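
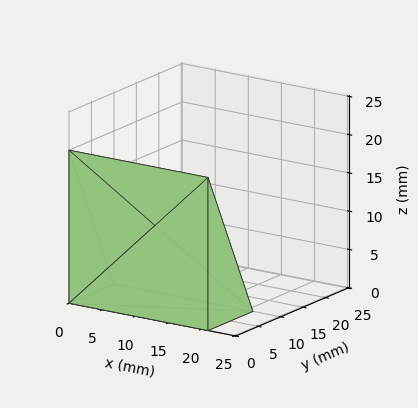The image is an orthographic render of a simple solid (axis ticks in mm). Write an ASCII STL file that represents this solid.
Reading the render: the shape is a wedge (ramp): 21 × 10 mm base, rising to 20 mm along the y=0 edge and sloping linearly to z=0 at y=10 (dimensions read to the nearest mm from the axis ticks). For the STL, each face is triangulated and given an outward normal.

solid part
  facet normal 0.0000 0.0000 -1.0000
    outer loop
      vertex 21.000 10.000 0.000
      vertex 21.000 0.000 0.000
      vertex 0.000 0.000 0.000
    endloop
  endfacet
  facet normal 0.0000 0.0000 -1.0000
    outer loop
      vertex 0.000 10.000 0.000
      vertex 21.000 10.000 0.000
      vertex 0.000 0.000 0.000
    endloop
  endfacet
  facet normal 0.0000 -1.0000 0.0000
    outer loop
      vertex 0.000 0.000 0.000
      vertex 21.000 0.000 0.000
      vertex 21.000 0.000 20.000
    endloop
  endfacet
  facet normal 0.0000 -1.0000 0.0000
    outer loop
      vertex 0.000 0.000 0.000
      vertex 21.000 0.000 20.000
      vertex 0.000 0.000 20.000
    endloop
  endfacet
  facet normal 0.0000 0.8944 0.4472
    outer loop
      vertex 0.000 0.000 20.000
      vertex 21.000 0.000 20.000
      vertex 21.000 10.000 0.000
    endloop
  endfacet
  facet normal 0.0000 0.8944 0.4472
    outer loop
      vertex 0.000 0.000 20.000
      vertex 21.000 10.000 0.000
      vertex 0.000 10.000 0.000
    endloop
  endfacet
  facet normal -1.0000 0.0000 0.0000
    outer loop
      vertex 0.000 0.000 20.000
      vertex 0.000 10.000 0.000
      vertex 0.000 0.000 0.000
    endloop
  endfacet
  facet normal 1.0000 0.0000 0.0000
    outer loop
      vertex 21.000 0.000 0.000
      vertex 21.000 10.000 0.000
      vertex 21.000 0.000 20.000
    endloop
  endfacet
endsolid part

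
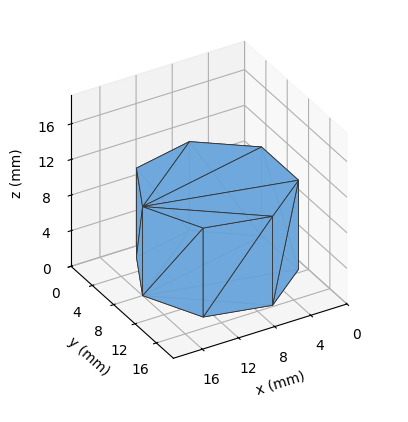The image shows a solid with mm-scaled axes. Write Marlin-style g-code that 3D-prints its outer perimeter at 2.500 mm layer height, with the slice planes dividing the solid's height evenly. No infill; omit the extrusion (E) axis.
Reading the render: the shape is a regular 7-sided prism (a cylinder approximated with 7 flat sides), circumscribed radius ≈ 8 mm, height ≈ 10 mm (dimensions read to the nearest mm from the axis ticks). For the g-code, the solid's height is divided into equal slices at the stated Δz and each level perimeter traced with G1 moves after a G0 lift.

; perimeter-only toolpath
G21 ; units = mm
G90 ; absolute positioning
G28 ; home
; layer 1
G0 Z2.500
G0 X16.000 Y8.000
G1 X12.988 Y14.255
G1 X6.220 Y15.799
G1 X0.792 Y11.471
G1 X0.792 Y4.529
G1 X6.220 Y0.201
G1 X12.988 Y1.745
G1 X16.000 Y8.000
; layer 2
G0 Z5.000
G0 X16.000 Y8.000
G1 X12.988 Y14.255
G1 X6.220 Y15.799
G1 X0.792 Y11.471
G1 X0.792 Y4.529
G1 X6.220 Y0.201
G1 X12.988 Y1.745
G1 X16.000 Y8.000
; layer 3
G0 Z7.500
G0 X16.000 Y8.000
G1 X12.988 Y14.255
G1 X6.220 Y15.799
G1 X0.792 Y11.471
G1 X0.792 Y4.529
G1 X6.220 Y0.201
G1 X12.988 Y1.745
G1 X16.000 Y8.000
; layer 4
G0 Z10.000
G0 X16.000 Y8.000
G1 X12.988 Y14.255
G1 X6.220 Y15.799
G1 X0.792 Y11.471
G1 X0.792 Y4.529
G1 X6.220 Y0.201
G1 X12.988 Y1.745
G1 X16.000 Y8.000
M2 ; end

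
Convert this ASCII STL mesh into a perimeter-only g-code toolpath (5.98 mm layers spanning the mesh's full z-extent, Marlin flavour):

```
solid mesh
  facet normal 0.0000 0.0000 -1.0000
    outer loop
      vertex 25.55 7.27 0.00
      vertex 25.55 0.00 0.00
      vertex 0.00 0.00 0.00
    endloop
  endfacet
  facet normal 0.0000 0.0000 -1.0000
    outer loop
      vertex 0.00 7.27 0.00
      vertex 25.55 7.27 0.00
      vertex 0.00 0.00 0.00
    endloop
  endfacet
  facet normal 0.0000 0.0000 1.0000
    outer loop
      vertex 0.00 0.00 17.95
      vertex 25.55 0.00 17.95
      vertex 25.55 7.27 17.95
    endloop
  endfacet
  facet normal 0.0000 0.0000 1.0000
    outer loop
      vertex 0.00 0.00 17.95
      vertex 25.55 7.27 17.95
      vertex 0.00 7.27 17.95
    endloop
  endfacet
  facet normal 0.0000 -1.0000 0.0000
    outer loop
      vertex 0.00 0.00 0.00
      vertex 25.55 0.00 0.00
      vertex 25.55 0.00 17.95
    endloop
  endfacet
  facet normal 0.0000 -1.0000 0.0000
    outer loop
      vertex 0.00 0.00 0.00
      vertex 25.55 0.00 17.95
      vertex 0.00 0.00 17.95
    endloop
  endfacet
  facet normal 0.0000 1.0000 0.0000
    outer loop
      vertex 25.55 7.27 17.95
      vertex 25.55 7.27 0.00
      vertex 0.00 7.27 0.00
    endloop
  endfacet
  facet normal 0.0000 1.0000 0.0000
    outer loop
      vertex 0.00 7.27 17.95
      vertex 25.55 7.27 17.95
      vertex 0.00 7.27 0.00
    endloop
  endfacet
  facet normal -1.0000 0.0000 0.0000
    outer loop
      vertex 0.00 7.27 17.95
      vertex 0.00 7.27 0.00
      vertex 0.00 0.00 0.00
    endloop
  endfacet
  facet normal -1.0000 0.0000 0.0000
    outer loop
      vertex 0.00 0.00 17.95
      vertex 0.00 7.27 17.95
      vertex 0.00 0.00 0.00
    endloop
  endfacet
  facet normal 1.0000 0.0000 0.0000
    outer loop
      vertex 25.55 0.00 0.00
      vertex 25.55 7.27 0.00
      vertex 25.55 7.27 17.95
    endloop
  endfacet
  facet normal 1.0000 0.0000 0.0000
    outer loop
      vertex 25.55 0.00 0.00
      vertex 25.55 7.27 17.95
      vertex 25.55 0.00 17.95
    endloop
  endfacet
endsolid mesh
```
; perimeter-only toolpath
G21 ; units = mm
G90 ; absolute positioning
G28 ; home
; layer 1
G0 Z5.98
G0 X0.00 Y0.00
G1 X25.55 Y0.00
G1 X25.55 Y7.27
G1 X0.00 Y7.27
G1 X0.00 Y0.00
; layer 2
G0 Z11.97
G0 X0.00 Y0.00
G1 X25.55 Y0.00
G1 X25.55 Y7.27
G1 X0.00 Y7.27
G1 X0.00 Y0.00
; layer 3
G0 Z17.95
G0 X0.00 Y0.00
G1 X25.55 Y0.00
G1 X25.55 Y7.27
G1 X0.00 Y7.27
G1 X0.00 Y0.00
M2 ; end

The solid is a rectangular box, roughly 25.6 × 7.27 mm footprint and 17.9 mm tall. Slicing at Δz = 5.98 mm — 3 equal slices spanning the solid's height, so layer i sits at z = i·h/3 — gives 3 non-empty perimeters. Each is a 4-segment closed polygon; G0 lifts to the layer z and rapids to the start vertex, then G1 traces the edges.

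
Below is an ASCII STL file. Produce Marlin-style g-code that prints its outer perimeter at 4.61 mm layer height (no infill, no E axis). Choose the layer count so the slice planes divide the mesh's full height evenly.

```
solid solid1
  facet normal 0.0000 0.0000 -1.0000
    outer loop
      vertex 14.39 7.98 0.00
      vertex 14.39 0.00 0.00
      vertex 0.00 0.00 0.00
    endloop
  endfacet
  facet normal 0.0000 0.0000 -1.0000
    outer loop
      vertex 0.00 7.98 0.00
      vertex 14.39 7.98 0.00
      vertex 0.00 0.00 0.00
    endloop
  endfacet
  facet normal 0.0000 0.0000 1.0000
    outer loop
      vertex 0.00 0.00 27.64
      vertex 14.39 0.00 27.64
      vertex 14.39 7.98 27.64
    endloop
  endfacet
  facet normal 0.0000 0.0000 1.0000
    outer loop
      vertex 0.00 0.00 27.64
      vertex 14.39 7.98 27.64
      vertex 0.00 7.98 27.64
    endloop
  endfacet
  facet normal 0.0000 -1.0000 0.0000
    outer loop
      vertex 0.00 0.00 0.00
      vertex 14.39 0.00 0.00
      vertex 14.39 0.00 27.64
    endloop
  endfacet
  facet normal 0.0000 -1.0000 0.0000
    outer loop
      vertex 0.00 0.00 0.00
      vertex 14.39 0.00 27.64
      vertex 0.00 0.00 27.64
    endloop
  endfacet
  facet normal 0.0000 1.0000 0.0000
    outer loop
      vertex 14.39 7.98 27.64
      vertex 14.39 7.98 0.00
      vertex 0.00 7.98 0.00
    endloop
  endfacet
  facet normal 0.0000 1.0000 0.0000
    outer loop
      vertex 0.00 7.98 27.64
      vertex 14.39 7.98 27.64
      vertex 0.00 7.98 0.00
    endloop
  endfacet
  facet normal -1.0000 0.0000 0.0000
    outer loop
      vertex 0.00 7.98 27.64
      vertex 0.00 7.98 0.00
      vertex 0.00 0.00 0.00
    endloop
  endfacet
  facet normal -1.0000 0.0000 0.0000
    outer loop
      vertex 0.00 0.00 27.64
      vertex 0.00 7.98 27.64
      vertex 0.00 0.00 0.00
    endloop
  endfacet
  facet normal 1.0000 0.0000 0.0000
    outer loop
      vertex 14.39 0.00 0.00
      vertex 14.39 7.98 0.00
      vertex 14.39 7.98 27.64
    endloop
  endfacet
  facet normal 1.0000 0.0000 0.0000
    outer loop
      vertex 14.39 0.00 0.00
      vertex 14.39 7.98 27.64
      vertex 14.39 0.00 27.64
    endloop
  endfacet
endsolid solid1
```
; perimeter-only toolpath
G21 ; units = mm
G90 ; absolute positioning
G28 ; home
; layer 1
G0 Z4.61
G0 X0.00 Y0.00
G1 X14.39 Y0.00
G1 X14.39 Y7.98
G1 X0.00 Y7.98
G1 X0.00 Y0.00
; layer 2
G0 Z9.21
G0 X0.00 Y0.00
G1 X14.39 Y0.00
G1 X14.39 Y7.98
G1 X0.00 Y7.98
G1 X0.00 Y0.00
; layer 3
G0 Z13.82
G0 X0.00 Y0.00
G1 X14.39 Y0.00
G1 X14.39 Y7.98
G1 X0.00 Y7.98
G1 X0.00 Y0.00
; layer 4
G0 Z18.43
G0 X0.00 Y0.00
G1 X14.39 Y0.00
G1 X14.39 Y7.98
G1 X0.00 Y7.98
G1 X0.00 Y0.00
; layer 5
G0 Z23.03
G0 X0.00 Y0.00
G1 X14.39 Y0.00
G1 X14.39 Y7.98
G1 X0.00 Y7.98
G1 X0.00 Y0.00
; layer 6
G0 Z27.64
G0 X0.00 Y0.00
G1 X14.39 Y0.00
G1 X14.39 Y7.98
G1 X0.00 Y7.98
G1 X0.00 Y0.00
M2 ; end

The solid is a rectangular box, roughly 14.4 × 7.98 mm footprint and 27.6 mm tall. Slicing at Δz = 4.61 mm — 6 equal slices spanning the solid's height, so layer i sits at z = i·h/6 — gives 6 non-empty perimeters. Each is a 4-segment closed polygon; G0 lifts to the layer z and rapids to the start vertex, then G1 traces the edges.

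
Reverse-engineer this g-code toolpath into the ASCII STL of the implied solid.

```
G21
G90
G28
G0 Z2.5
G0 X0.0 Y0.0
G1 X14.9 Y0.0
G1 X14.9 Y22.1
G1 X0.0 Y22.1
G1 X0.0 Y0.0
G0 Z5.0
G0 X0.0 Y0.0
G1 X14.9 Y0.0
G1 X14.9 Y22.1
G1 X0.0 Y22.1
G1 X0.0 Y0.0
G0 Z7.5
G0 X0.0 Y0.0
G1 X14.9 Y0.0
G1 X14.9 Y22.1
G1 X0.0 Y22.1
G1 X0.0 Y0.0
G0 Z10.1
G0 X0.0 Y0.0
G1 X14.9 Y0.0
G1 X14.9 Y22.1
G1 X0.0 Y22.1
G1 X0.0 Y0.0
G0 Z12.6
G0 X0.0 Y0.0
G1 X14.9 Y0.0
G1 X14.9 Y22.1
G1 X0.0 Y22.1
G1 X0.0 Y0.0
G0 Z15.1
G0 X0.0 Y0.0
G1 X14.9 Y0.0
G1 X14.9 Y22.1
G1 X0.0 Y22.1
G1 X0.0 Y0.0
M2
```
solid part
  facet normal 0.0000 0.0000 -1.0000
    outer loop
      vertex 14.9 22.1 0.0
      vertex 14.9 0.0 0.0
      vertex 0.0 0.0 0.0
    endloop
  endfacet
  facet normal 0.0000 0.0000 -1.0000
    outer loop
      vertex 0.0 22.1 0.0
      vertex 14.9 22.1 0.0
      vertex 0.0 0.0 0.0
    endloop
  endfacet
  facet normal 0.0000 0.0000 1.0000
    outer loop
      vertex 0.0 0.0 15.1
      vertex 14.9 0.0 15.1
      vertex 14.9 22.1 15.1
    endloop
  endfacet
  facet normal 0.0000 0.0000 1.0000
    outer loop
      vertex 0.0 0.0 15.1
      vertex 14.9 22.1 15.1
      vertex 0.0 22.1 15.1
    endloop
  endfacet
  facet normal 0.0000 -1.0000 0.0000
    outer loop
      vertex 0.0 0.0 0.0
      vertex 14.9 0.0 0.0
      vertex 14.9 0.0 15.1
    endloop
  endfacet
  facet normal 0.0000 -1.0000 0.0000
    outer loop
      vertex 0.0 0.0 0.0
      vertex 14.9 0.0 15.1
      vertex 0.0 0.0 15.1
    endloop
  endfacet
  facet normal 0.0000 1.0000 0.0000
    outer loop
      vertex 14.9 22.1 15.1
      vertex 14.9 22.1 0.0
      vertex 0.0 22.1 0.0
    endloop
  endfacet
  facet normal 0.0000 1.0000 0.0000
    outer loop
      vertex 0.0 22.1 15.1
      vertex 14.9 22.1 15.1
      vertex 0.0 22.1 0.0
    endloop
  endfacet
  facet normal -1.0000 0.0000 0.0000
    outer loop
      vertex 0.0 22.1 15.1
      vertex 0.0 22.1 0.0
      vertex 0.0 0.0 0.0
    endloop
  endfacet
  facet normal -1.0000 0.0000 0.0000
    outer loop
      vertex 0.0 0.0 15.1
      vertex 0.0 22.1 15.1
      vertex 0.0 0.0 0.0
    endloop
  endfacet
  facet normal 1.0000 0.0000 0.0000
    outer loop
      vertex 14.9 0.0 0.0
      vertex 14.9 22.1 0.0
      vertex 14.9 22.1 15.1
    endloop
  endfacet
  facet normal 1.0000 0.0000 0.0000
    outer loop
      vertex 14.9 0.0 0.0
      vertex 14.9 22.1 15.1
      vertex 14.9 0.0 15.1
    endloop
  endfacet
endsolid part

The G0 Z moves step by Δz≈2.5 mm. Every layer's G1 loop is the same polygon, so the solid is a straight extrusion of it from z=0 to z≈15.1. Closing with flat bottom and top caps and triangulating gives 12 facets — a rectangular box, roughly 14.9 × 22.1 mm footprint and 15.1 mm tall.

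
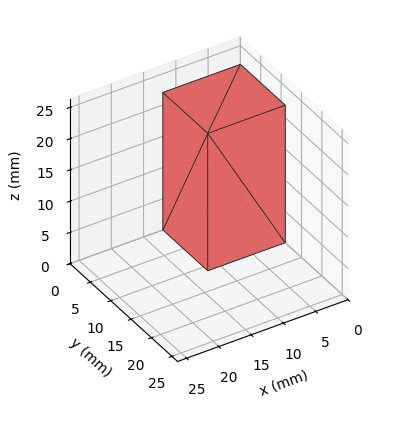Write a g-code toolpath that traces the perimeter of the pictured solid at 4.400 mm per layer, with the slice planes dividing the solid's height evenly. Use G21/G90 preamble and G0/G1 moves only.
Reading the render: the shape is a rectangular box, roughly 12 × 11 mm footprint and 22 mm tall (dimensions read to the nearest mm from the axis ticks). For the g-code, the solid's height is divided into equal slices at the stated Δz and each level perimeter traced with G1 moves after a G0 lift.

; perimeter-only toolpath
G21 ; units = mm
G90 ; absolute positioning
G28 ; home
; layer 1
G0 Z4.400
G0 X0.000 Y0.000
G1 X12.000 Y0.000
G1 X12.000 Y11.000
G1 X0.000 Y11.000
G1 X0.000 Y0.000
; layer 2
G0 Z8.800
G0 X0.000 Y0.000
G1 X12.000 Y0.000
G1 X12.000 Y11.000
G1 X0.000 Y11.000
G1 X0.000 Y0.000
; layer 3
G0 Z13.200
G0 X0.000 Y0.000
G1 X12.000 Y0.000
G1 X12.000 Y11.000
G1 X0.000 Y11.000
G1 X0.000 Y0.000
; layer 4
G0 Z17.600
G0 X0.000 Y0.000
G1 X12.000 Y0.000
G1 X12.000 Y11.000
G1 X0.000 Y11.000
G1 X0.000 Y0.000
; layer 5
G0 Z22.000
G0 X0.000 Y0.000
G1 X12.000 Y0.000
G1 X12.000 Y11.000
G1 X0.000 Y11.000
G1 X0.000 Y0.000
M2 ; end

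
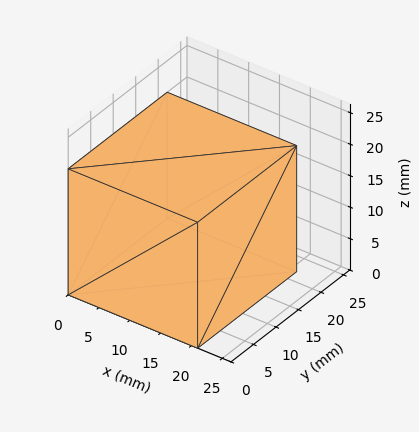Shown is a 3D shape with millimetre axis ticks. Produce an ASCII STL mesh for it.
Reading the render: the shape is a rectangular box, roughly 21 × 22 mm footprint and 20 mm tall (dimensions read to the nearest mm from the axis ticks). For the STL, each face is triangulated and given an outward normal.

solid part
  facet normal 0.0000 0.0000 -1.0000
    outer loop
      vertex 21.000 22.000 0.000
      vertex 21.000 0.000 0.000
      vertex 0.000 0.000 0.000
    endloop
  endfacet
  facet normal 0.0000 0.0000 -1.0000
    outer loop
      vertex 0.000 22.000 0.000
      vertex 21.000 22.000 0.000
      vertex 0.000 0.000 0.000
    endloop
  endfacet
  facet normal 0.0000 0.0000 1.0000
    outer loop
      vertex 0.000 0.000 20.000
      vertex 21.000 0.000 20.000
      vertex 21.000 22.000 20.000
    endloop
  endfacet
  facet normal 0.0000 0.0000 1.0000
    outer loop
      vertex 0.000 0.000 20.000
      vertex 21.000 22.000 20.000
      vertex 0.000 22.000 20.000
    endloop
  endfacet
  facet normal 0.0000 -1.0000 0.0000
    outer loop
      vertex 0.000 0.000 0.000
      vertex 21.000 0.000 0.000
      vertex 21.000 0.000 20.000
    endloop
  endfacet
  facet normal 0.0000 -1.0000 0.0000
    outer loop
      vertex 0.000 0.000 0.000
      vertex 21.000 0.000 20.000
      vertex 0.000 0.000 20.000
    endloop
  endfacet
  facet normal 0.0000 1.0000 0.0000
    outer loop
      vertex 21.000 22.000 20.000
      vertex 21.000 22.000 0.000
      vertex 0.000 22.000 0.000
    endloop
  endfacet
  facet normal 0.0000 1.0000 0.0000
    outer loop
      vertex 0.000 22.000 20.000
      vertex 21.000 22.000 20.000
      vertex 0.000 22.000 0.000
    endloop
  endfacet
  facet normal -1.0000 0.0000 0.0000
    outer loop
      vertex 0.000 22.000 20.000
      vertex 0.000 22.000 0.000
      vertex 0.000 0.000 0.000
    endloop
  endfacet
  facet normal -1.0000 0.0000 0.0000
    outer loop
      vertex 0.000 0.000 20.000
      vertex 0.000 22.000 20.000
      vertex 0.000 0.000 0.000
    endloop
  endfacet
  facet normal 1.0000 0.0000 0.0000
    outer loop
      vertex 21.000 0.000 0.000
      vertex 21.000 22.000 0.000
      vertex 21.000 22.000 20.000
    endloop
  endfacet
  facet normal 1.0000 0.0000 0.0000
    outer loop
      vertex 21.000 0.000 0.000
      vertex 21.000 22.000 20.000
      vertex 21.000 0.000 20.000
    endloop
  endfacet
endsolid part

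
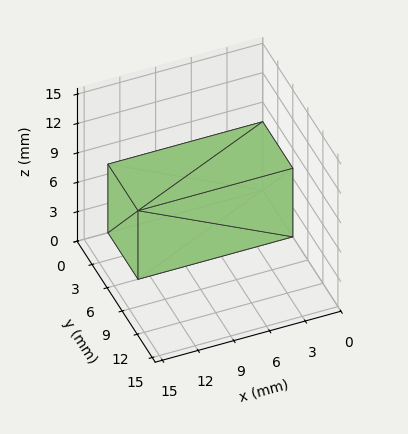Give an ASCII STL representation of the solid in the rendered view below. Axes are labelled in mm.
Reading the render: the shape is a rectangular box, roughly 13 × 6 mm footprint and 7 mm tall (dimensions read to the nearest mm from the axis ticks). For the STL, each face is triangulated and given an outward normal.

solid part
  facet normal 0.0000 0.0000 -1.0000
    outer loop
      vertex 13.0 6.0 0.0
      vertex 13.0 0.0 0.0
      vertex 0.0 0.0 0.0
    endloop
  endfacet
  facet normal 0.0000 0.0000 -1.0000
    outer loop
      vertex 0.0 6.0 0.0
      vertex 13.0 6.0 0.0
      vertex 0.0 0.0 0.0
    endloop
  endfacet
  facet normal 0.0000 0.0000 1.0000
    outer loop
      vertex 0.0 0.0 7.0
      vertex 13.0 0.0 7.0
      vertex 13.0 6.0 7.0
    endloop
  endfacet
  facet normal 0.0000 0.0000 1.0000
    outer loop
      vertex 0.0 0.0 7.0
      vertex 13.0 6.0 7.0
      vertex 0.0 6.0 7.0
    endloop
  endfacet
  facet normal 0.0000 -1.0000 0.0000
    outer loop
      vertex 0.0 0.0 0.0
      vertex 13.0 0.0 0.0
      vertex 13.0 0.0 7.0
    endloop
  endfacet
  facet normal 0.0000 -1.0000 0.0000
    outer loop
      vertex 0.0 0.0 0.0
      vertex 13.0 0.0 7.0
      vertex 0.0 0.0 7.0
    endloop
  endfacet
  facet normal 0.0000 1.0000 0.0000
    outer loop
      vertex 13.0 6.0 7.0
      vertex 13.0 6.0 0.0
      vertex 0.0 6.0 0.0
    endloop
  endfacet
  facet normal 0.0000 1.0000 0.0000
    outer loop
      vertex 0.0 6.0 7.0
      vertex 13.0 6.0 7.0
      vertex 0.0 6.0 0.0
    endloop
  endfacet
  facet normal -1.0000 0.0000 0.0000
    outer loop
      vertex 0.0 6.0 7.0
      vertex 0.0 6.0 0.0
      vertex 0.0 0.0 0.0
    endloop
  endfacet
  facet normal -1.0000 0.0000 0.0000
    outer loop
      vertex 0.0 0.0 7.0
      vertex 0.0 6.0 7.0
      vertex 0.0 0.0 0.0
    endloop
  endfacet
  facet normal 1.0000 0.0000 0.0000
    outer loop
      vertex 13.0 0.0 0.0
      vertex 13.0 6.0 0.0
      vertex 13.0 6.0 7.0
    endloop
  endfacet
  facet normal 1.0000 0.0000 0.0000
    outer loop
      vertex 13.0 0.0 0.0
      vertex 13.0 6.0 7.0
      vertex 13.0 0.0 7.0
    endloop
  endfacet
endsolid part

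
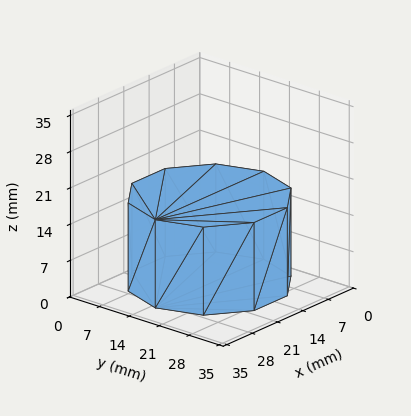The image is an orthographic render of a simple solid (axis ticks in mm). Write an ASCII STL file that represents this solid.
Reading the render: the shape is a regular 10-sided prism (a cylinder approximated with 10 flat sides), circumscribed radius ≈ 15 mm, height ≈ 17 mm (dimensions read to the nearest mm from the axis ticks). For the STL, each face is triangulated and given an outward normal.

solid part
  facet normal 0.0000 0.0000 -1.0000
    outer loop
      vertex 19.6 29.3 0.0
      vertex 27.1 23.8 0.0
      vertex 30.0 15.0 0.0
    endloop
  endfacet
  facet normal 0.0000 0.0000 -1.0000
    outer loop
      vertex 10.4 29.3 0.0
      vertex 19.6 29.3 0.0
      vertex 30.0 15.0 0.0
    endloop
  endfacet
  facet normal 0.0000 0.0000 -1.0000
    outer loop
      vertex 2.9 23.8 0.0
      vertex 10.4 29.3 0.0
      vertex 30.0 15.0 0.0
    endloop
  endfacet
  facet normal 0.0000 0.0000 -1.0000
    outer loop
      vertex 0.0 15.0 0.0
      vertex 2.9 23.8 0.0
      vertex 30.0 15.0 0.0
    endloop
  endfacet
  facet normal 0.0000 0.0000 -1.0000
    outer loop
      vertex 2.9 6.2 0.0
      vertex 0.0 15.0 0.0
      vertex 30.0 15.0 0.0
    endloop
  endfacet
  facet normal 0.0000 0.0000 -1.0000
    outer loop
      vertex 10.4 0.7 0.0
      vertex 2.9 6.2 0.0
      vertex 30.0 15.0 0.0
    endloop
  endfacet
  facet normal 0.0000 0.0000 -1.0000
    outer loop
      vertex 19.6 0.7 0.0
      vertex 10.4 0.7 0.0
      vertex 30.0 15.0 0.0
    endloop
  endfacet
  facet normal 0.0000 0.0000 -1.0000
    outer loop
      vertex 27.1 6.2 0.0
      vertex 19.6 0.7 0.0
      vertex 30.0 15.0 0.0
    endloop
  endfacet
  facet normal 0.0000 0.0000 1.0000
    outer loop
      vertex 30.0 15.0 17.0
      vertex 27.1 23.8 17.0
      vertex 19.6 29.3 17.0
    endloop
  endfacet
  facet normal 0.0000 0.0000 1.0000
    outer loop
      vertex 30.0 15.0 17.0
      vertex 19.6 29.3 17.0
      vertex 10.4 29.3 17.0
    endloop
  endfacet
  facet normal 0.0000 0.0000 1.0000
    outer loop
      vertex 30.0 15.0 17.0
      vertex 10.4 29.3 17.0
      vertex 2.9 23.8 17.0
    endloop
  endfacet
  facet normal 0.0000 0.0000 1.0000
    outer loop
      vertex 30.0 15.0 17.0
      vertex 2.9 23.8 17.0
      vertex 0.0 15.0 17.0
    endloop
  endfacet
  facet normal 0.0000 0.0000 1.0000
    outer loop
      vertex 30.0 15.0 17.0
      vertex 0.0 15.0 17.0
      vertex 2.9 6.2 17.0
    endloop
  endfacet
  facet normal 0.0000 0.0000 1.0000
    outer loop
      vertex 30.0 15.0 17.0
      vertex 2.9 6.2 17.0
      vertex 10.4 0.7 17.0
    endloop
  endfacet
  facet normal 0.0000 0.0000 1.0000
    outer loop
      vertex 30.0 15.0 17.0
      vertex 10.4 0.7 17.0
      vertex 19.6 0.7 17.0
    endloop
  endfacet
  facet normal 0.0000 0.0000 1.0000
    outer loop
      vertex 30.0 15.0 17.0
      vertex 19.6 0.7 17.0
      vertex 27.1 6.2 17.0
    endloop
  endfacet
  facet normal 0.9498 0.3130 0.0000
    outer loop
      vertex 30.0 15.0 0.0
      vertex 27.1 23.8 0.0
      vertex 27.1 23.8 17.0
    endloop
  endfacet
  facet normal 0.9498 0.3130 0.0000
    outer loop
      vertex 30.0 15.0 0.0
      vertex 27.1 23.8 17.0
      vertex 30.0 15.0 17.0
    endloop
  endfacet
  facet normal 0.5914 0.8064 0.0000
    outer loop
      vertex 27.1 23.8 0.0
      vertex 19.6 29.3 0.0
      vertex 19.6 29.3 17.0
    endloop
  endfacet
  facet normal 0.5914 0.8064 0.0000
    outer loop
      vertex 27.1 23.8 0.0
      vertex 19.6 29.3 17.0
      vertex 27.1 23.8 17.0
    endloop
  endfacet
  facet normal 0.0000 1.0000 0.0000
    outer loop
      vertex 19.6 29.3 0.0
      vertex 10.4 29.3 0.0
      vertex 10.4 29.3 17.0
    endloop
  endfacet
  facet normal 0.0000 1.0000 0.0000
    outer loop
      vertex 19.6 29.3 0.0
      vertex 10.4 29.3 17.0
      vertex 19.6 29.3 17.0
    endloop
  endfacet
  facet normal -0.5914 0.8064 0.0000
    outer loop
      vertex 10.4 29.3 0.0
      vertex 2.9 23.8 0.0
      vertex 2.9 23.8 17.0
    endloop
  endfacet
  facet normal -0.5914 0.8064 0.0000
    outer loop
      vertex 10.4 29.3 0.0
      vertex 2.9 23.8 17.0
      vertex 10.4 29.3 17.0
    endloop
  endfacet
  facet normal -0.9498 0.3130 0.0000
    outer loop
      vertex 2.9 23.8 0.0
      vertex 0.0 15.0 0.0
      vertex 0.0 15.0 17.0
    endloop
  endfacet
  facet normal -0.9498 0.3130 0.0000
    outer loop
      vertex 2.9 23.8 0.0
      vertex 0.0 15.0 17.0
      vertex 2.9 23.8 17.0
    endloop
  endfacet
  facet normal -0.9498 -0.3130 0.0000
    outer loop
      vertex 0.0 15.0 0.0
      vertex 2.9 6.2 0.0
      vertex 2.9 6.2 17.0
    endloop
  endfacet
  facet normal -0.9498 -0.3130 0.0000
    outer loop
      vertex 0.0 15.0 0.0
      vertex 2.9 6.2 17.0
      vertex 0.0 15.0 17.0
    endloop
  endfacet
  facet normal -0.5914 -0.8064 0.0000
    outer loop
      vertex 2.9 6.2 0.0
      vertex 10.4 0.7 0.0
      vertex 10.4 0.7 17.0
    endloop
  endfacet
  facet normal -0.5914 -0.8064 0.0000
    outer loop
      vertex 2.9 6.2 0.0
      vertex 10.4 0.7 17.0
      vertex 2.9 6.2 17.0
    endloop
  endfacet
  facet normal 0.0000 -1.0000 0.0000
    outer loop
      vertex 10.4 0.7 0.0
      vertex 19.6 0.7 0.0
      vertex 19.6 0.7 17.0
    endloop
  endfacet
  facet normal 0.0000 -1.0000 0.0000
    outer loop
      vertex 10.4 0.7 0.0
      vertex 19.6 0.7 17.0
      vertex 10.4 0.7 17.0
    endloop
  endfacet
  facet normal 0.5914 -0.8064 0.0000
    outer loop
      vertex 19.6 0.7 0.0
      vertex 27.1 6.2 0.0
      vertex 27.1 6.2 17.0
    endloop
  endfacet
  facet normal 0.5914 -0.8064 0.0000
    outer loop
      vertex 19.6 0.7 0.0
      vertex 27.1 6.2 17.0
      vertex 19.6 0.7 17.0
    endloop
  endfacet
  facet normal 0.9498 -0.3130 0.0000
    outer loop
      vertex 27.1 6.2 0.0
      vertex 30.0 15.0 0.0
      vertex 30.0 15.0 17.0
    endloop
  endfacet
  facet normal 0.9498 -0.3130 0.0000
    outer loop
      vertex 27.1 6.2 0.0
      vertex 30.0 15.0 17.0
      vertex 27.1 6.2 17.0
    endloop
  endfacet
endsolid part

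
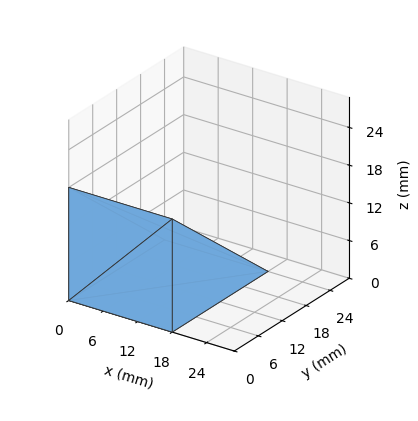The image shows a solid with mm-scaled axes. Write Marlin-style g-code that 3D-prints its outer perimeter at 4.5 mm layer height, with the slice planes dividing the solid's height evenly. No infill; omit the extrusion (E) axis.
Reading the render: the shape is a wedge (ramp): 18 × 24 mm base, rising to 18 mm along the y=0 edge and sloping linearly to z=0 at y=24 (dimensions read to the nearest mm from the axis ticks). For the g-code, the solid's height is divided into equal slices at the stated Δz and each level perimeter traced with G1 moves after a G0 lift.

; perimeter-only toolpath
G21 ; units = mm
G90 ; absolute positioning
G28 ; home
; layer 1
G0 Z4.5
G0 X0.0 Y0.0
G1 X18.0 Y0.0
G1 X18.0 Y18.0
G1 X0.0 Y18.0
G1 X0.0 Y0.0
; layer 2
G0 Z9.0
G0 X0.0 Y0.0
G1 X18.0 Y0.0
G1 X18.0 Y12.0
G1 X0.0 Y12.0
G1 X0.0 Y0.0
; layer 3
G0 Z13.5
G0 X0.0 Y0.0
G1 X18.0 Y0.0
G1 X18.0 Y6.0
G1 X0.0 Y6.0
G1 X0.0 Y0.0
M2 ; end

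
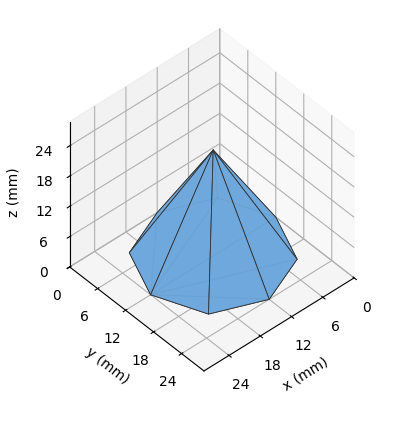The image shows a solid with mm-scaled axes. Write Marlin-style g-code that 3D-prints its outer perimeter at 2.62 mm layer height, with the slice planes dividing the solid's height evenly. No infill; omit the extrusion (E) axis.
Reading the render: the shape is a regular 8-sided pyramid, base circumscribed radius ≈ 12 mm, apex at z ≈ 21 mm (dimensions read to the nearest mm from the axis ticks). For the g-code, the solid's height is divided into equal slices at the stated Δz and each level perimeter traced with G1 moves after a G0 lift.

; perimeter-only toolpath
G21 ; units = mm
G90 ; absolute positioning
G28 ; home
; layer 1
G0 Z2.62
G0 X22.50 Y12.00
G1 X19.43 Y19.43
G1 X12.00 Y22.50
G1 X4.57 Y19.43
G1 X1.50 Y12.00
G1 X4.57 Y4.57
G1 X12.00 Y1.50
G1 X19.43 Y4.57
G1 X22.50 Y12.00
; layer 2
G0 Z5.25
G0 X21.00 Y12.00
G1 X18.37 Y18.37
G1 X12.00 Y21.00
G1 X5.63 Y18.37
G1 X3.00 Y12.00
G1 X5.63 Y5.63
G1 X12.00 Y3.00
G1 X18.37 Y5.63
G1 X21.00 Y12.00
; layer 3
G0 Z7.88
G0 X19.50 Y12.00
G1 X17.31 Y17.31
G1 X12.00 Y19.50
G1 X6.69 Y17.31
G1 X4.50 Y12.00
G1 X6.69 Y6.69
G1 X12.00 Y4.50
G1 X17.31 Y6.69
G1 X19.50 Y12.00
; layer 4
G0 Z10.50
G0 X18.00 Y12.00
G1 X16.24 Y16.24
G1 X12.00 Y18.00
G1 X7.75 Y16.24
G1 X6.00 Y12.00
G1 X7.75 Y7.75
G1 X12.00 Y6.00
G1 X16.24 Y7.75
G1 X18.00 Y12.00
; layer 5
G0 Z13.12
G0 X16.50 Y12.00
G1 X15.18 Y15.18
G1 X12.00 Y16.50
G1 X8.82 Y15.18
G1 X7.50 Y12.00
G1 X8.82 Y8.82
G1 X12.00 Y7.50
G1 X15.18 Y8.82
G1 X16.50 Y12.00
; layer 6
G0 Z15.75
G0 X15.00 Y12.00
G1 X14.12 Y14.12
G1 X12.00 Y15.00
G1 X9.88 Y14.12
G1 X9.00 Y12.00
G1 X9.88 Y9.88
G1 X12.00 Y9.00
G1 X14.12 Y9.88
G1 X15.00 Y12.00
; layer 7
G0 Z18.38
G0 X13.50 Y12.00
G1 X13.06 Y13.06
G1 X12.00 Y13.50
G1 X10.94 Y13.06
G1 X10.50 Y12.00
G1 X10.94 Y10.94
G1 X12.00 Y10.50
G1 X13.06 Y10.94
G1 X13.50 Y12.00
M2 ; end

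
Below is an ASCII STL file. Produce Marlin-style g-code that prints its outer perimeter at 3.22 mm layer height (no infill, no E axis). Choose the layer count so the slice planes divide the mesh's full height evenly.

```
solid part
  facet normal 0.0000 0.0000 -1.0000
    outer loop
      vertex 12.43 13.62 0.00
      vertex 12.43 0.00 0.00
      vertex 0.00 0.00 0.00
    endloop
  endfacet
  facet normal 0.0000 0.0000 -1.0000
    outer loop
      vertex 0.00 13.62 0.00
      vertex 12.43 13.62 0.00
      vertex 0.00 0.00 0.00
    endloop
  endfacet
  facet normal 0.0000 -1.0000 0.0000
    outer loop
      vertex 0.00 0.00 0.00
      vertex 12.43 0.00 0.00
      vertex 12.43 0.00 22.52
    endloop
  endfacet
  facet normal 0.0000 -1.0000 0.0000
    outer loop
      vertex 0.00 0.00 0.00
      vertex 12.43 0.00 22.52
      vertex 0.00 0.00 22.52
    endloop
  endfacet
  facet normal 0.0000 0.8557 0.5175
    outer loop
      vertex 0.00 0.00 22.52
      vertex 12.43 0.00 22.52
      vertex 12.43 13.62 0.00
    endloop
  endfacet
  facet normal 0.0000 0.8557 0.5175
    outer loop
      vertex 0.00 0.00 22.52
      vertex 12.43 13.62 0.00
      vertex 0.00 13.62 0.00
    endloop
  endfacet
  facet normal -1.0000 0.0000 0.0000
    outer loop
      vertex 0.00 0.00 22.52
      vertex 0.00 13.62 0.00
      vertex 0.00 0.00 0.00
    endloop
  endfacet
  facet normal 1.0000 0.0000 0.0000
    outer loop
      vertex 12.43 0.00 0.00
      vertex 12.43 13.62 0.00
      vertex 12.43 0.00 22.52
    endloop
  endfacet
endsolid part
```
; perimeter-only toolpath
G21 ; units = mm
G90 ; absolute positioning
G28 ; home
; layer 1
G0 Z3.22
G0 X0.00 Y0.00
G1 X12.43 Y0.00
G1 X12.43 Y11.67
G1 X0.00 Y11.67
G1 X0.00 Y0.00
; layer 2
G0 Z6.43
G0 X0.00 Y0.00
G1 X12.43 Y0.00
G1 X12.43 Y9.73
G1 X0.00 Y9.73
G1 X0.00 Y0.00
; layer 3
G0 Z9.65
G0 X0.00 Y0.00
G1 X12.43 Y0.00
G1 X12.43 Y7.78
G1 X0.00 Y7.78
G1 X0.00 Y0.00
; layer 4
G0 Z12.87
G0 X0.00 Y0.00
G1 X12.43 Y0.00
G1 X12.43 Y5.84
G1 X0.00 Y5.84
G1 X0.00 Y0.00
; layer 5
G0 Z16.09
G0 X0.00 Y0.00
G1 X12.43 Y0.00
G1 X12.43 Y3.89
G1 X0.00 Y3.89
G1 X0.00 Y0.00
; layer 6
G0 Z19.30
G0 X0.00 Y0.00
G1 X12.43 Y0.00
G1 X12.43 Y1.95
G1 X0.00 Y1.95
G1 X0.00 Y0.00
M2 ; end

The solid is a wedge (ramp): 12.4 × 13.6 mm base, rising to 22.5 mm along the y=0 edge and sloping linearly to z=0 at y=13.6. Slicing at Δz = 3.22 mm — 7 equal slices spanning the solid's height, so layer i sits at z = i·h/7 — gives 6 non-empty perimeters. Each is a 4-segment closed polygon; G0 lifts to the layer z and rapids to the start vertex, then G1 traces the edges. The cross-section shrinks linearly with z (the slice at the apex is degenerate and omitted).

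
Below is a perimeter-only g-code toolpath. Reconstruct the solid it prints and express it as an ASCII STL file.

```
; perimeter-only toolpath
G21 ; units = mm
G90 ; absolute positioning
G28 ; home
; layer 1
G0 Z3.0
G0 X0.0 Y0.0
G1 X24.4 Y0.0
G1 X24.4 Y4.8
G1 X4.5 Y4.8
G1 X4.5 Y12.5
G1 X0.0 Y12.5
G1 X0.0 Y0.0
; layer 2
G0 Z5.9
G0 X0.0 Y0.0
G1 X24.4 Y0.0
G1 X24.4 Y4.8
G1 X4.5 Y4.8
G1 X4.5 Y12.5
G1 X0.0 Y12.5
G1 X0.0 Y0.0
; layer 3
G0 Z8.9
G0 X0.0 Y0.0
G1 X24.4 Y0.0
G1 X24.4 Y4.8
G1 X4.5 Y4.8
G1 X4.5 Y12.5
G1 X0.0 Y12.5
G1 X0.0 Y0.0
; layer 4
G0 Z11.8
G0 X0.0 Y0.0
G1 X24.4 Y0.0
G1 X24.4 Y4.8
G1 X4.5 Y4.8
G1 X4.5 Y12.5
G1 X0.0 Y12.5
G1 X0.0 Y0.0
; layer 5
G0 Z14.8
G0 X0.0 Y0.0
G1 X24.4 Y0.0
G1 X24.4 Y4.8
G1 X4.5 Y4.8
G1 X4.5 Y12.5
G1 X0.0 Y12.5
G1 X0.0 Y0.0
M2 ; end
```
solid part
  facet normal 0.0000 0.0000 -1.0000
    outer loop
      vertex 24.4 4.8 0.0
      vertex 24.4 0.0 0.0
      vertex 0.0 0.0 0.0
    endloop
  endfacet
  facet normal 0.0000 0.0000 -1.0000
    outer loop
      vertex 4.5 4.8 0.0
      vertex 24.4 4.8 0.0
      vertex 0.0 0.0 0.0
    endloop
  endfacet
  facet normal 0.0000 0.0000 -1.0000
    outer loop
      vertex 4.5 12.5 0.0
      vertex 4.5 4.8 0.0
      vertex 0.0 0.0 0.0
    endloop
  endfacet
  facet normal 0.0000 0.0000 -1.0000
    outer loop
      vertex 0.0 12.5 0.0
      vertex 4.5 12.5 0.0
      vertex 0.0 0.0 0.0
    endloop
  endfacet
  facet normal 0.0000 0.0000 1.0000
    outer loop
      vertex 0.0 0.0 14.8
      vertex 24.4 0.0 14.8
      vertex 24.4 4.8 14.8
    endloop
  endfacet
  facet normal 0.0000 0.0000 1.0000
    outer loop
      vertex 0.0 0.0 14.8
      vertex 24.4 4.8 14.8
      vertex 4.5 4.8 14.8
    endloop
  endfacet
  facet normal 0.0000 0.0000 1.0000
    outer loop
      vertex 0.0 0.0 14.8
      vertex 4.5 4.8 14.8
      vertex 4.5 12.5 14.8
    endloop
  endfacet
  facet normal 0.0000 0.0000 1.0000
    outer loop
      vertex 0.0 0.0 14.8
      vertex 4.5 12.5 14.8
      vertex 0.0 12.5 14.8
    endloop
  endfacet
  facet normal 0.0000 -1.0000 0.0000
    outer loop
      vertex 0.0 0.0 0.0
      vertex 24.4 0.0 0.0
      vertex 24.4 0.0 14.8
    endloop
  endfacet
  facet normal 0.0000 -1.0000 0.0000
    outer loop
      vertex 0.0 0.0 0.0
      vertex 24.4 0.0 14.8
      vertex 0.0 0.0 14.8
    endloop
  endfacet
  facet normal 1.0000 0.0000 0.0000
    outer loop
      vertex 24.4 0.0 0.0
      vertex 24.4 4.8 0.0
      vertex 24.4 4.8 14.8
    endloop
  endfacet
  facet normal 1.0000 0.0000 0.0000
    outer loop
      vertex 24.4 0.0 0.0
      vertex 24.4 4.8 14.8
      vertex 24.4 0.0 14.8
    endloop
  endfacet
  facet normal 0.0000 1.0000 0.0000
    outer loop
      vertex 24.4 4.8 0.0
      vertex 4.5 4.8 0.0
      vertex 4.5 4.8 14.8
    endloop
  endfacet
  facet normal 0.0000 1.0000 0.0000
    outer loop
      vertex 24.4 4.8 0.0
      vertex 4.5 4.8 14.8
      vertex 24.4 4.8 14.8
    endloop
  endfacet
  facet normal 1.0000 0.0000 0.0000
    outer loop
      vertex 4.5 4.8 0.0
      vertex 4.5 12.5 0.0
      vertex 4.5 12.5 14.8
    endloop
  endfacet
  facet normal 1.0000 0.0000 0.0000
    outer loop
      vertex 4.5 4.8 0.0
      vertex 4.5 12.5 14.8
      vertex 4.5 4.8 14.8
    endloop
  endfacet
  facet normal 0.0000 1.0000 0.0000
    outer loop
      vertex 4.5 12.5 0.0
      vertex 0.0 12.5 0.0
      vertex 0.0 12.5 14.8
    endloop
  endfacet
  facet normal 0.0000 1.0000 0.0000
    outer loop
      vertex 4.5 12.5 0.0
      vertex 0.0 12.5 14.8
      vertex 4.5 12.5 14.8
    endloop
  endfacet
  facet normal -1.0000 0.0000 0.0000
    outer loop
      vertex 0.0 12.5 0.0
      vertex 0.0 0.0 0.0
      vertex 0.0 0.0 14.8
    endloop
  endfacet
  facet normal -1.0000 0.0000 0.0000
    outer loop
      vertex 0.0 12.5 0.0
      vertex 0.0 0.0 14.8
      vertex 0.0 12.5 14.8
    endloop
  endfacet
endsolid part

The G0 Z moves step by Δz≈3.0 mm. Every layer's G1 loop is the same polygon, so the solid is a straight extrusion of it from z=0 to z≈14.8. Closing with flat bottom and top caps and triangulating gives 20 facets — an L-shaped prism: outer 24.4 × 12.5 mm, arm thicknesses ≈ 4.8 mm (horizontal) and 4.5 mm (vertical), extruded 14.8 mm in z.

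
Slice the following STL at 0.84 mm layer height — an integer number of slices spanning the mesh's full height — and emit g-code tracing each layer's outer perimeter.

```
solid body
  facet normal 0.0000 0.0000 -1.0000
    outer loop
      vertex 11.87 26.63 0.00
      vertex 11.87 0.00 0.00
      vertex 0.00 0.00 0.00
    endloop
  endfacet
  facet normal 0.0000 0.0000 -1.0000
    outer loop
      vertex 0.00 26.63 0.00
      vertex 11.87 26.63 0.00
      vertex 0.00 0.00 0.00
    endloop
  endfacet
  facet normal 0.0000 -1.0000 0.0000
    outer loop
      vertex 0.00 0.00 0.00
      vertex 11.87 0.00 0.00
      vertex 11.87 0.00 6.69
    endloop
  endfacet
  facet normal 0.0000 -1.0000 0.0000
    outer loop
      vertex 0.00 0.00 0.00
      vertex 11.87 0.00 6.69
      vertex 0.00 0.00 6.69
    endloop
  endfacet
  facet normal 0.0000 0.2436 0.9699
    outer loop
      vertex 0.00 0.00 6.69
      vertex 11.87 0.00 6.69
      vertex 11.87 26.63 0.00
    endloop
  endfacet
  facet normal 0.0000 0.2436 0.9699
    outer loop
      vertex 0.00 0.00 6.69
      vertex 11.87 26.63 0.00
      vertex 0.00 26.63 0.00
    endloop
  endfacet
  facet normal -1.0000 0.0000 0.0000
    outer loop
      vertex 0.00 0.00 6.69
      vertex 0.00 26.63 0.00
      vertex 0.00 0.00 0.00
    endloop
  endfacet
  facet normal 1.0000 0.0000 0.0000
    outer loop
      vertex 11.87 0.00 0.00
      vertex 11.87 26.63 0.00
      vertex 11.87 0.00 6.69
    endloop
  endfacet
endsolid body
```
; perimeter-only toolpath
G21 ; units = mm
G90 ; absolute positioning
G28 ; home
; layer 1
G0 Z0.84
G0 X0.00 Y0.00
G1 X11.87 Y0.00
G1 X11.87 Y23.30
G1 X0.00 Y23.30
G1 X0.00 Y0.00
; layer 2
G0 Z1.67
G0 X0.00 Y0.00
G1 X11.87 Y0.00
G1 X11.87 Y19.97
G1 X0.00 Y19.97
G1 X0.00 Y0.00
; layer 3
G0 Z2.51
G0 X0.00 Y0.00
G1 X11.87 Y0.00
G1 X11.87 Y16.64
G1 X0.00 Y16.64
G1 X0.00 Y0.00
; layer 4
G0 Z3.35
G0 X0.00 Y0.00
G1 X11.87 Y0.00
G1 X11.87 Y13.31
G1 X0.00 Y13.31
G1 X0.00 Y0.00
; layer 5
G0 Z4.18
G0 X0.00 Y0.00
G1 X11.87 Y0.00
G1 X11.87 Y9.99
G1 X0.00 Y9.99
G1 X0.00 Y0.00
; layer 6
G0 Z5.02
G0 X0.00 Y0.00
G1 X11.87 Y0.00
G1 X11.87 Y6.66
G1 X0.00 Y6.66
G1 X0.00 Y0.00
; layer 7
G0 Z5.85
G0 X0.00 Y0.00
G1 X11.87 Y0.00
G1 X11.87 Y3.33
G1 X0.00 Y3.33
G1 X0.00 Y0.00
M2 ; end

The solid is a wedge (ramp): 11.9 × 26.6 mm base, rising to 6.69 mm along the y=0 edge and sloping linearly to z=0 at y=26.6. Slicing at Δz = 0.84 mm — 8 equal slices spanning the solid's height, so layer i sits at z = i·h/8 — gives 7 non-empty perimeters. Each is a 4-segment closed polygon; G0 lifts to the layer z and rapids to the start vertex, then G1 traces the edges. The cross-section shrinks linearly with z (the slice at the apex is degenerate and omitted).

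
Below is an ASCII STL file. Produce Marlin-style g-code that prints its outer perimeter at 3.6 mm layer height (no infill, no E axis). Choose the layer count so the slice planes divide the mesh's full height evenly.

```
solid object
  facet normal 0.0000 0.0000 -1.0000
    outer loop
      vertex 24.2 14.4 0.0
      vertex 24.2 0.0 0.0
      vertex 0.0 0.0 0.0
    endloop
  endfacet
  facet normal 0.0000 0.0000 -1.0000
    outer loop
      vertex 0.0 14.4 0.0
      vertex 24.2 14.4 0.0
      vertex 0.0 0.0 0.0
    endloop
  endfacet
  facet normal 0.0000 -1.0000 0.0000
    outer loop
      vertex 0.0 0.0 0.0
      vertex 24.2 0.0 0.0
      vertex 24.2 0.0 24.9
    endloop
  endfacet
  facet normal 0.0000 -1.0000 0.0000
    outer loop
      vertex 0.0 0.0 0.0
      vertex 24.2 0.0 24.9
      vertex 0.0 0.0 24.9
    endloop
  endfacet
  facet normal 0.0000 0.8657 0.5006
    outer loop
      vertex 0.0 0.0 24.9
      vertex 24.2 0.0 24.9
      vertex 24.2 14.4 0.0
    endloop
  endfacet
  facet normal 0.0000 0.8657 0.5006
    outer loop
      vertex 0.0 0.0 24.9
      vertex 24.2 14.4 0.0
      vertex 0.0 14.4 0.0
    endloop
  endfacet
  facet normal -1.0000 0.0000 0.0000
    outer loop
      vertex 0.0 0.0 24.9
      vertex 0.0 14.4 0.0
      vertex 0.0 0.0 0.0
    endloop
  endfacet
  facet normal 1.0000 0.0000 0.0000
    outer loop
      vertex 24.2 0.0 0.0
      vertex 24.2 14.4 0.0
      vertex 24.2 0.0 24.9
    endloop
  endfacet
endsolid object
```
; perimeter-only toolpath
G21 ; units = mm
G90 ; absolute positioning
G28 ; home
; layer 1
G0 Z3.6
G0 X0.0 Y0.0
G1 X24.2 Y0.0
G1 X24.2 Y12.3
G1 X0.0 Y12.3
G1 X0.0 Y0.0
; layer 2
G0 Z7.1
G0 X0.0 Y0.0
G1 X24.2 Y0.0
G1 X24.2 Y10.3
G1 X0.0 Y10.3
G1 X0.0 Y0.0
; layer 3
G0 Z10.7
G0 X0.0 Y0.0
G1 X24.2 Y0.0
G1 X24.2 Y8.2
G1 X0.0 Y8.2
G1 X0.0 Y0.0
; layer 4
G0 Z14.2
G0 X0.0 Y0.0
G1 X24.2 Y0.0
G1 X24.2 Y6.2
G1 X0.0 Y6.2
G1 X0.0 Y0.0
; layer 5
G0 Z17.8
G0 X0.0 Y0.0
G1 X24.2 Y0.0
G1 X24.2 Y4.1
G1 X0.0 Y4.1
G1 X0.0 Y0.0
; layer 6
G0 Z21.3
G0 X0.0 Y0.0
G1 X24.2 Y0.0
G1 X24.2 Y2.1
G1 X0.0 Y2.1
G1 X0.0 Y0.0
M2 ; end

The solid is a wedge (ramp): 24.2 × 14.4 mm base, rising to 24.9 mm along the y=0 edge and sloping linearly to z=0 at y=14.4. Slicing at Δz = 3.6 mm — 7 equal slices spanning the solid's height, so layer i sits at z = i·h/7 — gives 6 non-empty perimeters. Each is a 4-segment closed polygon; G0 lifts to the layer z and rapids to the start vertex, then G1 traces the edges. The cross-section shrinks linearly with z (the slice at the apex is degenerate and omitted).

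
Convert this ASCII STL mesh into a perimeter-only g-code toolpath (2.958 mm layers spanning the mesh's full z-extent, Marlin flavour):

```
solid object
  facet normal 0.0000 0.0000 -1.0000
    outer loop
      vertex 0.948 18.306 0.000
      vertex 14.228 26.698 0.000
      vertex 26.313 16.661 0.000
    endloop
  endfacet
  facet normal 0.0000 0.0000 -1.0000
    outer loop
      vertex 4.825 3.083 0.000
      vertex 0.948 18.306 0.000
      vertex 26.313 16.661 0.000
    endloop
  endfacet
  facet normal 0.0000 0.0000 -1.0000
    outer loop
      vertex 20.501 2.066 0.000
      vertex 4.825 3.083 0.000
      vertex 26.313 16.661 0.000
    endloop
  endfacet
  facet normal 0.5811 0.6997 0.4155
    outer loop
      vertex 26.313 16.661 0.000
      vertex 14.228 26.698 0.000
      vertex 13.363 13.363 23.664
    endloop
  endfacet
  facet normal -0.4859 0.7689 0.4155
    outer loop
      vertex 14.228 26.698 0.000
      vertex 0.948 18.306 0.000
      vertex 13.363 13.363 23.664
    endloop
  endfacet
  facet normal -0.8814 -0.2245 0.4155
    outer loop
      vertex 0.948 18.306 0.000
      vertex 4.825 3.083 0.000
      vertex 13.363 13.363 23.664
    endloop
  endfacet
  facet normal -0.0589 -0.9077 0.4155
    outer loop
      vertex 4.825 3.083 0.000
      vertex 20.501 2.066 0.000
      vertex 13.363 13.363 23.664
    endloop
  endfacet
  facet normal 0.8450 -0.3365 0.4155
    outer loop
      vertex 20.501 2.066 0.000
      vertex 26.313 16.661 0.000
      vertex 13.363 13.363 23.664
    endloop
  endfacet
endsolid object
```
; perimeter-only toolpath
G21 ; units = mm
G90 ; absolute positioning
G28 ; home
; layer 1
G0 Z2.958
G0 X24.694 Y16.249
G1 X14.120 Y25.031
G1 X2.500 Y17.688
G1 X5.892 Y4.368
G1 X19.609 Y3.478
G1 X24.694 Y16.249
; layer 2
G0 Z5.916
G0 X23.075 Y15.837
G1 X14.012 Y23.364
G1 X4.052 Y17.070
G1 X6.960 Y5.653
G1 X18.716 Y4.890
G1 X23.075 Y15.837
; layer 3
G0 Z8.874
G0 X21.457 Y15.424
G1 X13.904 Y21.697
G1 X5.604 Y16.452
G1 X8.027 Y6.938
G1 X17.824 Y6.302
G1 X21.457 Y15.424
; layer 4
G0 Z11.832
G0 X19.838 Y15.012
G1 X13.796 Y20.030
G1 X7.155 Y15.835
G1 X9.094 Y8.223
G1 X16.932 Y7.714
G1 X19.838 Y15.012
; layer 5
G0 Z14.790
G0 X18.219 Y14.600
G1 X13.687 Y18.364
G1 X8.707 Y15.217
G1 X10.161 Y9.508
G1 X16.040 Y9.127
G1 X18.219 Y14.600
; layer 6
G0 Z17.748
G0 X16.601 Y14.188
G1 X13.579 Y16.697
G1 X10.259 Y14.599
G1 X11.229 Y10.793
G1 X15.148 Y10.539
G1 X16.601 Y14.188
; layer 7
G0 Z20.706
G0 X14.982 Y13.775
G1 X13.471 Y15.030
G1 X11.811 Y13.981
G1 X12.296 Y12.078
G1 X14.255 Y11.951
G1 X14.982 Y13.775
M2 ; end

The solid is a regular 5-sided pyramid, base circumscribed radius ≈ 13.4 mm, apex at z ≈ 23.7 mm. Slicing at Δz = 2.958 mm — 8 equal slices spanning the solid's height, so layer i sits at z = i·h/8 — gives 7 non-empty perimeters. Each is a 5-segment closed polygon; G0 lifts to the layer z and rapids to the start vertex, then G1 traces the edges. The cross-section shrinks linearly with z (the slice at the apex is degenerate and omitted).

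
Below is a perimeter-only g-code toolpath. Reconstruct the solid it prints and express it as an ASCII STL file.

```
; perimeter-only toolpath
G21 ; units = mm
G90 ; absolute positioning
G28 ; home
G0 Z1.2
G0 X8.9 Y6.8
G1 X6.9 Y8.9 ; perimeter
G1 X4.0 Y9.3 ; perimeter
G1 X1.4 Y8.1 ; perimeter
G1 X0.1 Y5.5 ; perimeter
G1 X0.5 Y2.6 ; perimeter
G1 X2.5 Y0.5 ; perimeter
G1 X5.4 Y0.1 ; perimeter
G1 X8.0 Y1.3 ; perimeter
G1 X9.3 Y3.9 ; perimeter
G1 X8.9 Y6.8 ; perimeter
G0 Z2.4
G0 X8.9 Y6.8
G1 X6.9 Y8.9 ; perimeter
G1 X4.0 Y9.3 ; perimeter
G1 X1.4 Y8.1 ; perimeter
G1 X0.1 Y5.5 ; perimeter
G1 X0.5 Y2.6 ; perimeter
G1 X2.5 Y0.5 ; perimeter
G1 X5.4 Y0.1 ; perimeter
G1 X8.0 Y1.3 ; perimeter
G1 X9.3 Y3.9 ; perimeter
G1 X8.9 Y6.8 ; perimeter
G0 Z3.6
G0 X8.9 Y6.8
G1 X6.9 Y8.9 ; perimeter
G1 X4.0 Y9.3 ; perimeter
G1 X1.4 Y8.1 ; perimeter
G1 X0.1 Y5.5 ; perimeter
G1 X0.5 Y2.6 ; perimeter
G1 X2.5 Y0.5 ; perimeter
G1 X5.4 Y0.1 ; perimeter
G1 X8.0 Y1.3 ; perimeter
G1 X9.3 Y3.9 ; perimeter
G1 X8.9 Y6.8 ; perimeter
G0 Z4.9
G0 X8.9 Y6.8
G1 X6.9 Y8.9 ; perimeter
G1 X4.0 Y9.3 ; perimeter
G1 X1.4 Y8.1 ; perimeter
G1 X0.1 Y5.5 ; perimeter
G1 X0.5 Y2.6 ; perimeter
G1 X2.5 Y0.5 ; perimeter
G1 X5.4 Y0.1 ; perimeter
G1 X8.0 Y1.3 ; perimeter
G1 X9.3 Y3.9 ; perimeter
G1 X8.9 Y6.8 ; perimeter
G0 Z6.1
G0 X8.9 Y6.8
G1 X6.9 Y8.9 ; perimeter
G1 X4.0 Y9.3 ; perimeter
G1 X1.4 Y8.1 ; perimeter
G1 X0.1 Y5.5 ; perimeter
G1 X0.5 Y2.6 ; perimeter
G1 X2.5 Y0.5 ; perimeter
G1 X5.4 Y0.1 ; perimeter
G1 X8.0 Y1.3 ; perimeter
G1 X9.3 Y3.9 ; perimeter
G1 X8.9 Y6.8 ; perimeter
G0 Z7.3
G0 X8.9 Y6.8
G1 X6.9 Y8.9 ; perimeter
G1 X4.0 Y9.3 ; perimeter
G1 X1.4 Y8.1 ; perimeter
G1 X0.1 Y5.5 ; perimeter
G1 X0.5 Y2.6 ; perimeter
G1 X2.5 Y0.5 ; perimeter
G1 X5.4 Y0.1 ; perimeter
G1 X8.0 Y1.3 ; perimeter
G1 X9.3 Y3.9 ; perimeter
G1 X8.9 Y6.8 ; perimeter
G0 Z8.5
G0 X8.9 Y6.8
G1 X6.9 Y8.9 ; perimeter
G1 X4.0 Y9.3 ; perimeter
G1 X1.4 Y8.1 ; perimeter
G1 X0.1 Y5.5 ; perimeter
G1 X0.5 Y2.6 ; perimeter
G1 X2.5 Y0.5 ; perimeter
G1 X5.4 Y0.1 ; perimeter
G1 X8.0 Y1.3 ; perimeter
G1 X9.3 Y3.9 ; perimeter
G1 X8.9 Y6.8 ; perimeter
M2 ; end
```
solid part
  facet normal 0.0000 0.0000 -1.0000
    outer loop
      vertex 4.0 9.3 0.0
      vertex 6.9 8.9 0.0
      vertex 8.9 6.8 0.0
    endloop
  endfacet
  facet normal 0.0000 0.0000 -1.0000
    outer loop
      vertex 1.4 8.1 0.0
      vertex 4.0 9.3 0.0
      vertex 8.9 6.8 0.0
    endloop
  endfacet
  facet normal 0.0000 0.0000 -1.0000
    outer loop
      vertex 0.1 5.5 0.0
      vertex 1.4 8.1 0.0
      vertex 8.9 6.8 0.0
    endloop
  endfacet
  facet normal 0.0000 0.0000 -1.0000
    outer loop
      vertex 0.5 2.6 0.0
      vertex 0.1 5.5 0.0
      vertex 8.9 6.8 0.0
    endloop
  endfacet
  facet normal 0.0000 0.0000 -1.0000
    outer loop
      vertex 2.5 0.5 0.0
      vertex 0.5 2.6 0.0
      vertex 8.9 6.8 0.0
    endloop
  endfacet
  facet normal 0.0000 0.0000 -1.0000
    outer loop
      vertex 5.4 0.1 0.0
      vertex 2.5 0.5 0.0
      vertex 8.9 6.8 0.0
    endloop
  endfacet
  facet normal 0.0000 0.0000 -1.0000
    outer loop
      vertex 8.0 1.3 0.0
      vertex 5.4 0.1 0.0
      vertex 8.9 6.8 0.0
    endloop
  endfacet
  facet normal 0.0000 0.0000 -1.0000
    outer loop
      vertex 9.3 3.9 0.0
      vertex 8.0 1.3 0.0
      vertex 8.9 6.8 0.0
    endloop
  endfacet
  facet normal 0.0000 0.0000 1.0000
    outer loop
      vertex 8.9 6.8 8.5
      vertex 6.9 8.9 8.5
      vertex 4.0 9.3 8.5
    endloop
  endfacet
  facet normal 0.0000 0.0000 1.0000
    outer loop
      vertex 8.9 6.8 8.5
      vertex 4.0 9.3 8.5
      vertex 1.4 8.1 8.5
    endloop
  endfacet
  facet normal 0.0000 0.0000 1.0000
    outer loop
      vertex 8.9 6.8 8.5
      vertex 1.4 8.1 8.5
      vertex 0.1 5.5 8.5
    endloop
  endfacet
  facet normal 0.0000 0.0000 1.0000
    outer loop
      vertex 8.9 6.8 8.5
      vertex 0.1 5.5 8.5
      vertex 0.5 2.6 8.5
    endloop
  endfacet
  facet normal 0.0000 0.0000 1.0000
    outer loop
      vertex 8.9 6.8 8.5
      vertex 0.5 2.6 8.5
      vertex 2.5 0.5 8.5
    endloop
  endfacet
  facet normal 0.0000 0.0000 1.0000
    outer loop
      vertex 8.9 6.8 8.5
      vertex 2.5 0.5 8.5
      vertex 5.4 0.1 8.5
    endloop
  endfacet
  facet normal 0.0000 0.0000 1.0000
    outer loop
      vertex 8.9 6.8 8.5
      vertex 5.4 0.1 8.5
      vertex 8.0 1.3 8.5
    endloop
  endfacet
  facet normal 0.0000 0.0000 1.0000
    outer loop
      vertex 8.9 6.8 8.5
      vertex 8.0 1.3 8.5
      vertex 9.3 3.9 8.5
    endloop
  endfacet
  facet normal 0.7241 0.6897 0.0000
    outer loop
      vertex 8.9 6.8 0.0
      vertex 6.9 8.9 0.0
      vertex 6.9 8.9 8.5
    endloop
  endfacet
  facet normal 0.7241 0.6897 0.0000
    outer loop
      vertex 8.9 6.8 0.0
      vertex 6.9 8.9 8.5
      vertex 8.9 6.8 8.5
    endloop
  endfacet
  facet normal 0.1366 0.9906 0.0000
    outer loop
      vertex 6.9 8.9 0.0
      vertex 4.0 9.3 0.0
      vertex 4.0 9.3 8.5
    endloop
  endfacet
  facet normal 0.1366 0.9906 0.0000
    outer loop
      vertex 6.9 8.9 0.0
      vertex 4.0 9.3 8.5
      vertex 6.9 8.9 8.5
    endloop
  endfacet
  facet normal -0.4191 0.9080 0.0000
    outer loop
      vertex 4.0 9.3 0.0
      vertex 1.4 8.1 0.0
      vertex 1.4 8.1 8.5
    endloop
  endfacet
  facet normal -0.4191 0.9080 0.0000
    outer loop
      vertex 4.0 9.3 0.0
      vertex 1.4 8.1 8.5
      vertex 4.0 9.3 8.5
    endloop
  endfacet
  facet normal -0.8944 0.4472 0.0000
    outer loop
      vertex 1.4 8.1 0.0
      vertex 0.1 5.5 0.0
      vertex 0.1 5.5 8.5
    endloop
  endfacet
  facet normal -0.8944 0.4472 0.0000
    outer loop
      vertex 1.4 8.1 0.0
      vertex 0.1 5.5 8.5
      vertex 1.4 8.1 8.5
    endloop
  endfacet
  facet normal -0.9906 -0.1366 0.0000
    outer loop
      vertex 0.1 5.5 0.0
      vertex 0.5 2.6 0.0
      vertex 0.5 2.6 8.5
    endloop
  endfacet
  facet normal -0.9906 -0.1366 0.0000
    outer loop
      vertex 0.1 5.5 0.0
      vertex 0.5 2.6 8.5
      vertex 0.1 5.5 8.5
    endloop
  endfacet
  facet normal -0.7241 -0.6897 0.0000
    outer loop
      vertex 0.5 2.6 0.0
      vertex 2.5 0.5 0.0
      vertex 2.5 0.5 8.5
    endloop
  endfacet
  facet normal -0.7241 -0.6897 0.0000
    outer loop
      vertex 0.5 2.6 0.0
      vertex 2.5 0.5 8.5
      vertex 0.5 2.6 8.5
    endloop
  endfacet
  facet normal -0.1366 -0.9906 0.0000
    outer loop
      vertex 2.5 0.5 0.0
      vertex 5.4 0.1 0.0
      vertex 5.4 0.1 8.5
    endloop
  endfacet
  facet normal -0.1366 -0.9906 0.0000
    outer loop
      vertex 2.5 0.5 0.0
      vertex 5.4 0.1 8.5
      vertex 2.5 0.5 8.5
    endloop
  endfacet
  facet normal 0.4191 -0.9080 0.0000
    outer loop
      vertex 5.4 0.1 0.0
      vertex 8.0 1.3 0.0
      vertex 8.0 1.3 8.5
    endloop
  endfacet
  facet normal 0.4191 -0.9080 0.0000
    outer loop
      vertex 5.4 0.1 0.0
      vertex 8.0 1.3 8.5
      vertex 5.4 0.1 8.5
    endloop
  endfacet
  facet normal 0.8944 -0.4472 0.0000
    outer loop
      vertex 8.0 1.3 0.0
      vertex 9.3 3.9 0.0
      vertex 9.3 3.9 8.5
    endloop
  endfacet
  facet normal 0.8944 -0.4472 0.0000
    outer loop
      vertex 8.0 1.3 0.0
      vertex 9.3 3.9 8.5
      vertex 8.0 1.3 8.5
    endloop
  endfacet
  facet normal 0.9906 0.1366 0.0000
    outer loop
      vertex 9.3 3.9 0.0
      vertex 8.9 6.8 0.0
      vertex 8.9 6.8 8.5
    endloop
  endfacet
  facet normal 0.9906 0.1366 0.0000
    outer loop
      vertex 9.3 3.9 0.0
      vertex 8.9 6.8 8.5
      vertex 9.3 3.9 8.5
    endloop
  endfacet
endsolid part

The G0 Z moves step by Δz≈1.2 mm. Every layer's G1 loop is the same polygon, so the solid is a straight extrusion of it from z=0 to z≈8.5. Closing with flat bottom and top caps and triangulating gives 36 facets — a regular 10-sided prism (a cylinder approximated with 10 flat sides), circumscribed radius ≈ 4.7 mm, height ≈ 8.5 mm.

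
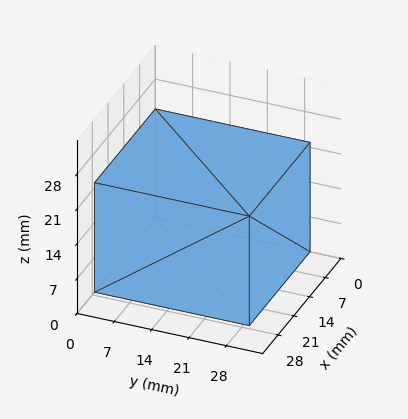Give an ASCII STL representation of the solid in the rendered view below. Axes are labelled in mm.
Reading the render: the shape is a rectangular box, roughly 27 × 29 mm footprint and 22 mm tall (dimensions read to the nearest mm from the axis ticks). For the STL, each face is triangulated and given an outward normal.

solid part
  facet normal 0.0000 0.0000 -1.0000
    outer loop
      vertex 27.00 29.00 0.00
      vertex 27.00 0.00 0.00
      vertex 0.00 0.00 0.00
    endloop
  endfacet
  facet normal 0.0000 0.0000 -1.0000
    outer loop
      vertex 0.00 29.00 0.00
      vertex 27.00 29.00 0.00
      vertex 0.00 0.00 0.00
    endloop
  endfacet
  facet normal 0.0000 0.0000 1.0000
    outer loop
      vertex 0.00 0.00 22.00
      vertex 27.00 0.00 22.00
      vertex 27.00 29.00 22.00
    endloop
  endfacet
  facet normal 0.0000 0.0000 1.0000
    outer loop
      vertex 0.00 0.00 22.00
      vertex 27.00 29.00 22.00
      vertex 0.00 29.00 22.00
    endloop
  endfacet
  facet normal 0.0000 -1.0000 0.0000
    outer loop
      vertex 0.00 0.00 0.00
      vertex 27.00 0.00 0.00
      vertex 27.00 0.00 22.00
    endloop
  endfacet
  facet normal 0.0000 -1.0000 0.0000
    outer loop
      vertex 0.00 0.00 0.00
      vertex 27.00 0.00 22.00
      vertex 0.00 0.00 22.00
    endloop
  endfacet
  facet normal 0.0000 1.0000 0.0000
    outer loop
      vertex 27.00 29.00 22.00
      vertex 27.00 29.00 0.00
      vertex 0.00 29.00 0.00
    endloop
  endfacet
  facet normal 0.0000 1.0000 0.0000
    outer loop
      vertex 0.00 29.00 22.00
      vertex 27.00 29.00 22.00
      vertex 0.00 29.00 0.00
    endloop
  endfacet
  facet normal -1.0000 0.0000 0.0000
    outer loop
      vertex 0.00 29.00 22.00
      vertex 0.00 29.00 0.00
      vertex 0.00 0.00 0.00
    endloop
  endfacet
  facet normal -1.0000 0.0000 0.0000
    outer loop
      vertex 0.00 0.00 22.00
      vertex 0.00 29.00 22.00
      vertex 0.00 0.00 0.00
    endloop
  endfacet
  facet normal 1.0000 0.0000 0.0000
    outer loop
      vertex 27.00 0.00 0.00
      vertex 27.00 29.00 0.00
      vertex 27.00 29.00 22.00
    endloop
  endfacet
  facet normal 1.0000 0.0000 0.0000
    outer loop
      vertex 27.00 0.00 0.00
      vertex 27.00 29.00 22.00
      vertex 27.00 0.00 22.00
    endloop
  endfacet
endsolid part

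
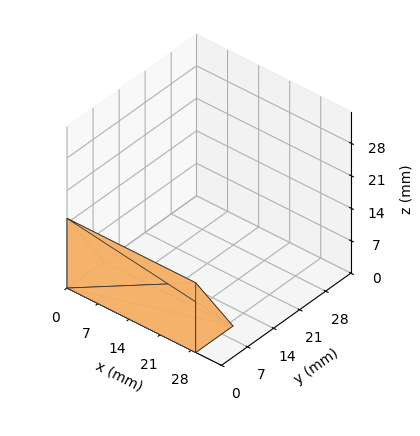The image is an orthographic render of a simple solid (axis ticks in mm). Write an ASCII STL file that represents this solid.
Reading the render: the shape is a wedge (ramp): 29 × 10 mm base, rising to 15 mm along the y=0 edge and sloping linearly to z=0 at y=10 (dimensions read to the nearest mm from the axis ticks). For the STL, each face is triangulated and given an outward normal.

solid part
  facet normal 0.0000 0.0000 -1.0000
    outer loop
      vertex 29.0 10.0 0.0
      vertex 29.0 0.0 0.0
      vertex 0.0 0.0 0.0
    endloop
  endfacet
  facet normal 0.0000 0.0000 -1.0000
    outer loop
      vertex 0.0 10.0 0.0
      vertex 29.0 10.0 0.0
      vertex 0.0 0.0 0.0
    endloop
  endfacet
  facet normal 0.0000 -1.0000 0.0000
    outer loop
      vertex 0.0 0.0 0.0
      vertex 29.0 0.0 0.0
      vertex 29.0 0.0 15.0
    endloop
  endfacet
  facet normal 0.0000 -1.0000 0.0000
    outer loop
      vertex 0.0 0.0 0.0
      vertex 29.0 0.0 15.0
      vertex 0.0 0.0 15.0
    endloop
  endfacet
  facet normal 0.0000 0.8321 0.5547
    outer loop
      vertex 0.0 0.0 15.0
      vertex 29.0 0.0 15.0
      vertex 29.0 10.0 0.0
    endloop
  endfacet
  facet normal 0.0000 0.8321 0.5547
    outer loop
      vertex 0.0 0.0 15.0
      vertex 29.0 10.0 0.0
      vertex 0.0 10.0 0.0
    endloop
  endfacet
  facet normal -1.0000 0.0000 0.0000
    outer loop
      vertex 0.0 0.0 15.0
      vertex 0.0 10.0 0.0
      vertex 0.0 0.0 0.0
    endloop
  endfacet
  facet normal 1.0000 0.0000 0.0000
    outer loop
      vertex 29.0 0.0 0.0
      vertex 29.0 10.0 0.0
      vertex 29.0 0.0 15.0
    endloop
  endfacet
endsolid part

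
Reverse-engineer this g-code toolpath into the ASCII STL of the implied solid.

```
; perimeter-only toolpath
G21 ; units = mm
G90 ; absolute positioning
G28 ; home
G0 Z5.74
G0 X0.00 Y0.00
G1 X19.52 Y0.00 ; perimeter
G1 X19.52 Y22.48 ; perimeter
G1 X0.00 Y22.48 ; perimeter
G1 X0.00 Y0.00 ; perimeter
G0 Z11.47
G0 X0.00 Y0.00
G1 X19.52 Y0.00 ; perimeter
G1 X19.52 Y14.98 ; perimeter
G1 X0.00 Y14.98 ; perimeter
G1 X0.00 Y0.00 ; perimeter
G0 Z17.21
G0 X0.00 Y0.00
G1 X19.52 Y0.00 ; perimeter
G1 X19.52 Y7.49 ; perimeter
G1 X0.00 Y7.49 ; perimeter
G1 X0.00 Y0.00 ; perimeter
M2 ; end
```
solid part
  facet normal 0.0000 0.0000 -1.0000
    outer loop
      vertex 19.52 29.97 0.00
      vertex 19.52 0.00 0.00
      vertex 0.00 0.00 0.00
    endloop
  endfacet
  facet normal 0.0000 0.0000 -1.0000
    outer loop
      vertex 0.00 29.97 0.00
      vertex 19.52 29.97 0.00
      vertex 0.00 0.00 0.00
    endloop
  endfacet
  facet normal 0.0000 -1.0000 0.0000
    outer loop
      vertex 0.00 0.00 0.00
      vertex 19.52 0.00 0.00
      vertex 19.52 0.00 22.94
    endloop
  endfacet
  facet normal 0.0000 -1.0000 0.0000
    outer loop
      vertex 0.00 0.00 0.00
      vertex 19.52 0.00 22.94
      vertex 0.00 0.00 22.94
    endloop
  endfacet
  facet normal 0.0000 0.6078 0.7941
    outer loop
      vertex 0.00 0.00 22.94
      vertex 19.52 0.00 22.94
      vertex 19.52 29.97 0.00
    endloop
  endfacet
  facet normal 0.0000 0.6078 0.7941
    outer loop
      vertex 0.00 0.00 22.94
      vertex 19.52 29.97 0.00
      vertex 0.00 29.97 0.00
    endloop
  endfacet
  facet normal -1.0000 0.0000 0.0000
    outer loop
      vertex 0.00 0.00 22.94
      vertex 0.00 29.97 0.00
      vertex 0.00 0.00 0.00
    endloop
  endfacet
  facet normal 1.0000 0.0000 0.0000
    outer loop
      vertex 19.52 0.00 0.00
      vertex 19.52 29.97 0.00
      vertex 19.52 0.00 22.94
    endloop
  endfacet
endsolid part

The G0 Z moves step by Δz≈5.74 mm. The G1 loops shrink linearly with z, so the solid tapers from its base footprint up to z≈22.9. Closing with a flat bottom cap and the tapered top and triangulating gives 8 facets — a wedge (ramp): 19.5 × 30 mm base, rising to 22.9 mm along the y=0 edge and sloping linearly to z=0 at y=30.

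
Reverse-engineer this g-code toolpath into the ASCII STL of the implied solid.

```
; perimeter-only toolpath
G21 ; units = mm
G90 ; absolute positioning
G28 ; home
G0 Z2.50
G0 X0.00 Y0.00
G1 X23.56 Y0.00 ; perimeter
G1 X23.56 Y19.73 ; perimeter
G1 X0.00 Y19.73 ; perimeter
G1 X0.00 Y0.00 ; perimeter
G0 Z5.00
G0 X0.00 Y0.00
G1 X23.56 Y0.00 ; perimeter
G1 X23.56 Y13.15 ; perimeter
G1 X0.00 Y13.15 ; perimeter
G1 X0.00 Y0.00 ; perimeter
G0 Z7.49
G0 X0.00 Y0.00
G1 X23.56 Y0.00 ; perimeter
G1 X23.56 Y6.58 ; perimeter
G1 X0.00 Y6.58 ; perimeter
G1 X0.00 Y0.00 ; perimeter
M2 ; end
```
solid part
  facet normal 0.0000 0.0000 -1.0000
    outer loop
      vertex 23.56 26.31 0.00
      vertex 23.56 0.00 0.00
      vertex 0.00 0.00 0.00
    endloop
  endfacet
  facet normal 0.0000 0.0000 -1.0000
    outer loop
      vertex 0.00 26.31 0.00
      vertex 23.56 26.31 0.00
      vertex 0.00 0.00 0.00
    endloop
  endfacet
  facet normal 0.0000 -1.0000 0.0000
    outer loop
      vertex 0.00 0.00 0.00
      vertex 23.56 0.00 0.00
      vertex 23.56 0.00 9.99
    endloop
  endfacet
  facet normal 0.0000 -1.0000 0.0000
    outer loop
      vertex 0.00 0.00 0.00
      vertex 23.56 0.00 9.99
      vertex 0.00 0.00 9.99
    endloop
  endfacet
  facet normal 0.0000 0.3550 0.9349
    outer loop
      vertex 0.00 0.00 9.99
      vertex 23.56 0.00 9.99
      vertex 23.56 26.31 0.00
    endloop
  endfacet
  facet normal 0.0000 0.3550 0.9349
    outer loop
      vertex 0.00 0.00 9.99
      vertex 23.56 26.31 0.00
      vertex 0.00 26.31 0.00
    endloop
  endfacet
  facet normal -1.0000 0.0000 0.0000
    outer loop
      vertex 0.00 0.00 9.99
      vertex 0.00 26.31 0.00
      vertex 0.00 0.00 0.00
    endloop
  endfacet
  facet normal 1.0000 0.0000 0.0000
    outer loop
      vertex 23.56 0.00 0.00
      vertex 23.56 26.31 0.00
      vertex 23.56 0.00 9.99
    endloop
  endfacet
endsolid part

The G0 Z moves step by Δz≈2.50 mm. The G1 loops shrink linearly with z, so the solid tapers from its base footprint up to z≈9.99. Closing with a flat bottom cap and the tapered top and triangulating gives 8 facets — a wedge (ramp): 23.6 × 26.3 mm base, rising to 9.99 mm along the y=0 edge and sloping linearly to z=0 at y=26.3.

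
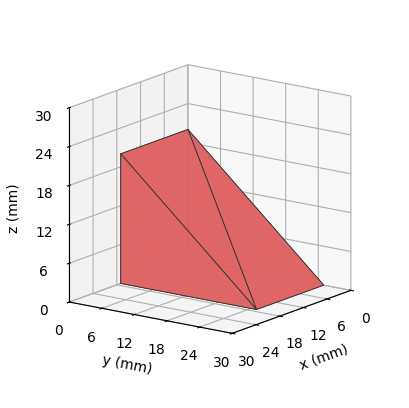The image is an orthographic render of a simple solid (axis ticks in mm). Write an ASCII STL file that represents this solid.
Reading the render: the shape is a wedge (ramp): 17 × 25 mm base, rising to 20 mm along the y=0 edge and sloping linearly to z=0 at y=25 (dimensions read to the nearest mm from the axis ticks). For the STL, each face is triangulated and given an outward normal.

solid part
  facet normal 0.0000 0.0000 -1.0000
    outer loop
      vertex 17.0 25.0 0.0
      vertex 17.0 0.0 0.0
      vertex 0.0 0.0 0.0
    endloop
  endfacet
  facet normal 0.0000 0.0000 -1.0000
    outer loop
      vertex 0.0 25.0 0.0
      vertex 17.0 25.0 0.0
      vertex 0.0 0.0 0.0
    endloop
  endfacet
  facet normal 0.0000 -1.0000 0.0000
    outer loop
      vertex 0.0 0.0 0.0
      vertex 17.0 0.0 0.0
      vertex 17.0 0.0 20.0
    endloop
  endfacet
  facet normal 0.0000 -1.0000 0.0000
    outer loop
      vertex 0.0 0.0 0.0
      vertex 17.0 0.0 20.0
      vertex 0.0 0.0 20.0
    endloop
  endfacet
  facet normal 0.0000 0.6247 0.7809
    outer loop
      vertex 0.0 0.0 20.0
      vertex 17.0 0.0 20.0
      vertex 17.0 25.0 0.0
    endloop
  endfacet
  facet normal 0.0000 0.6247 0.7809
    outer loop
      vertex 0.0 0.0 20.0
      vertex 17.0 25.0 0.0
      vertex 0.0 25.0 0.0
    endloop
  endfacet
  facet normal -1.0000 0.0000 0.0000
    outer loop
      vertex 0.0 0.0 20.0
      vertex 0.0 25.0 0.0
      vertex 0.0 0.0 0.0
    endloop
  endfacet
  facet normal 1.0000 0.0000 0.0000
    outer loop
      vertex 17.0 0.0 0.0
      vertex 17.0 25.0 0.0
      vertex 17.0 0.0 20.0
    endloop
  endfacet
endsolid part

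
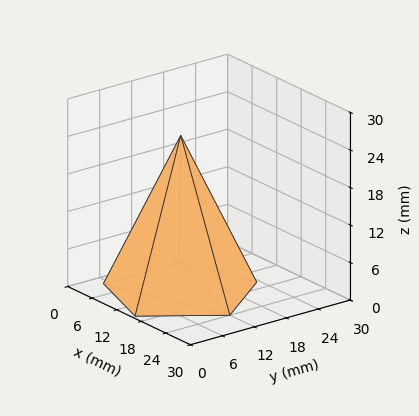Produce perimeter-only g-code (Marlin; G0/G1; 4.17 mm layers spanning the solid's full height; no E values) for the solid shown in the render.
Reading the render: the shape is a regular 5-sided pyramid, base circumscribed radius ≈ 12 mm, apex at z ≈ 25 mm (dimensions read to the nearest mm from the axis ticks). For the g-code, the solid's height is divided into equal slices at the stated Δz and each level perimeter traced with G1 moves after a G0 lift.

; perimeter-only toolpath
G21 ; units = mm
G90 ; absolute positioning
G28 ; home
; layer 1
G0 Z4.17
G0 X22.00 Y12.00
G1 X15.09 Y21.51
G1 X3.91 Y17.88
G1 X3.91 Y6.13
G1 X15.09 Y2.49
G1 X22.00 Y12.00
; layer 2
G0 Z8.33
G0 X20.00 Y12.00
G1 X14.47 Y19.61
G1 X5.53 Y16.70
G1 X5.53 Y7.30
G1 X14.47 Y4.39
G1 X20.00 Y12.00
; layer 3
G0 Z12.50
G0 X18.00 Y12.00
G1 X13.86 Y17.70
G1 X7.14 Y15.53
G1 X7.14 Y8.47
G1 X13.86 Y6.29
G1 X18.00 Y12.00
; layer 4
G0 Z16.67
G0 X16.00 Y12.00
G1 X13.24 Y15.80
G1 X8.76 Y14.35
G1 X8.76 Y9.65
G1 X13.24 Y8.20
G1 X16.00 Y12.00
; layer 5
G0 Z20.83
G0 X14.00 Y12.00
G1 X12.62 Y13.90
G1 X10.38 Y13.17
G1 X10.38 Y10.83
G1 X12.62 Y10.10
G1 X14.00 Y12.00
M2 ; end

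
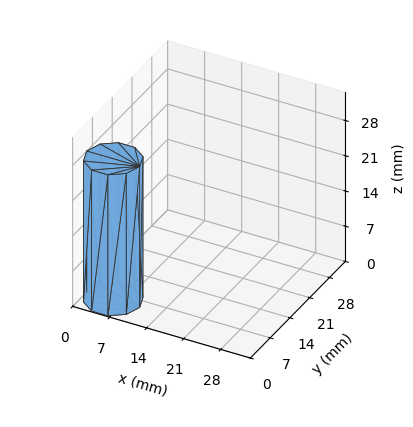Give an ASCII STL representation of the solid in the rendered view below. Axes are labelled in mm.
Reading the render: the shape is a regular 10-sided prism (a cylinder approximated with 10 flat sides), circumscribed radius ≈ 5 mm, height ≈ 28 mm (dimensions read to the nearest mm from the axis ticks). For the STL, each face is triangulated and given an outward normal.

solid part
  facet normal 0.0000 0.0000 -1.0000
    outer loop
      vertex 6.545 9.755 0.000
      vertex 9.045 7.939 0.000
      vertex 10.000 5.000 0.000
    endloop
  endfacet
  facet normal 0.0000 0.0000 -1.0000
    outer loop
      vertex 3.455 9.755 0.000
      vertex 6.545 9.755 0.000
      vertex 10.000 5.000 0.000
    endloop
  endfacet
  facet normal 0.0000 0.0000 -1.0000
    outer loop
      vertex 0.955 7.939 0.000
      vertex 3.455 9.755 0.000
      vertex 10.000 5.000 0.000
    endloop
  endfacet
  facet normal 0.0000 0.0000 -1.0000
    outer loop
      vertex 0.000 5.000 0.000
      vertex 0.955 7.939 0.000
      vertex 10.000 5.000 0.000
    endloop
  endfacet
  facet normal 0.0000 0.0000 -1.0000
    outer loop
      vertex 0.955 2.061 0.000
      vertex 0.000 5.000 0.000
      vertex 10.000 5.000 0.000
    endloop
  endfacet
  facet normal 0.0000 0.0000 -1.0000
    outer loop
      vertex 3.455 0.245 0.000
      vertex 0.955 2.061 0.000
      vertex 10.000 5.000 0.000
    endloop
  endfacet
  facet normal 0.0000 0.0000 -1.0000
    outer loop
      vertex 6.545 0.245 0.000
      vertex 3.455 0.245 0.000
      vertex 10.000 5.000 0.000
    endloop
  endfacet
  facet normal 0.0000 0.0000 -1.0000
    outer loop
      vertex 9.045 2.061 0.000
      vertex 6.545 0.245 0.000
      vertex 10.000 5.000 0.000
    endloop
  endfacet
  facet normal 0.0000 0.0000 1.0000
    outer loop
      vertex 10.000 5.000 28.000
      vertex 9.045 7.939 28.000
      vertex 6.545 9.755 28.000
    endloop
  endfacet
  facet normal 0.0000 0.0000 1.0000
    outer loop
      vertex 10.000 5.000 28.000
      vertex 6.545 9.755 28.000
      vertex 3.455 9.755 28.000
    endloop
  endfacet
  facet normal 0.0000 0.0000 1.0000
    outer loop
      vertex 10.000 5.000 28.000
      vertex 3.455 9.755 28.000
      vertex 0.955 7.939 28.000
    endloop
  endfacet
  facet normal 0.0000 0.0000 1.0000
    outer loop
      vertex 10.000 5.000 28.000
      vertex 0.955 7.939 28.000
      vertex 0.000 5.000 28.000
    endloop
  endfacet
  facet normal 0.0000 0.0000 1.0000
    outer loop
      vertex 10.000 5.000 28.000
      vertex 0.000 5.000 28.000
      vertex 0.955 2.061 28.000
    endloop
  endfacet
  facet normal 0.0000 0.0000 1.0000
    outer loop
      vertex 10.000 5.000 28.000
      vertex 0.955 2.061 28.000
      vertex 3.455 0.245 28.000
    endloop
  endfacet
  facet normal 0.0000 0.0000 1.0000
    outer loop
      vertex 10.000 5.000 28.000
      vertex 3.455 0.245 28.000
      vertex 6.545 0.245 28.000
    endloop
  endfacet
  facet normal 0.0000 0.0000 1.0000
    outer loop
      vertex 10.000 5.000 28.000
      vertex 6.545 0.245 28.000
      vertex 9.045 2.061 28.000
    endloop
  endfacet
  facet normal 0.9511 0.3090 0.0000
    outer loop
      vertex 10.000 5.000 0.000
      vertex 9.045 7.939 0.000
      vertex 9.045 7.939 28.000
    endloop
  endfacet
  facet normal 0.9511 0.3090 0.0000
    outer loop
      vertex 10.000 5.000 0.000
      vertex 9.045 7.939 28.000
      vertex 10.000 5.000 28.000
    endloop
  endfacet
  facet normal 0.5877 0.8091 0.0000
    outer loop
      vertex 9.045 7.939 0.000
      vertex 6.545 9.755 0.000
      vertex 6.545 9.755 28.000
    endloop
  endfacet
  facet normal 0.5877 0.8091 0.0000
    outer loop
      vertex 9.045 7.939 0.000
      vertex 6.545 9.755 28.000
      vertex 9.045 7.939 28.000
    endloop
  endfacet
  facet normal 0.0000 1.0000 0.0000
    outer loop
      vertex 6.545 9.755 0.000
      vertex 3.455 9.755 0.000
      vertex 3.455 9.755 28.000
    endloop
  endfacet
  facet normal 0.0000 1.0000 0.0000
    outer loop
      vertex 6.545 9.755 0.000
      vertex 3.455 9.755 28.000
      vertex 6.545 9.755 28.000
    endloop
  endfacet
  facet normal -0.5877 0.8091 0.0000
    outer loop
      vertex 3.455 9.755 0.000
      vertex 0.955 7.939 0.000
      vertex 0.955 7.939 28.000
    endloop
  endfacet
  facet normal -0.5877 0.8091 0.0000
    outer loop
      vertex 3.455 9.755 0.000
      vertex 0.955 7.939 28.000
      vertex 3.455 9.755 28.000
    endloop
  endfacet
  facet normal -0.9511 0.3090 0.0000
    outer loop
      vertex 0.955 7.939 0.000
      vertex 0.000 5.000 0.000
      vertex 0.000 5.000 28.000
    endloop
  endfacet
  facet normal -0.9511 0.3090 0.0000
    outer loop
      vertex 0.955 7.939 0.000
      vertex 0.000 5.000 28.000
      vertex 0.955 7.939 28.000
    endloop
  endfacet
  facet normal -0.9511 -0.3090 0.0000
    outer loop
      vertex 0.000 5.000 0.000
      vertex 0.955 2.061 0.000
      vertex 0.955 2.061 28.000
    endloop
  endfacet
  facet normal -0.9511 -0.3090 0.0000
    outer loop
      vertex 0.000 5.000 0.000
      vertex 0.955 2.061 28.000
      vertex 0.000 5.000 28.000
    endloop
  endfacet
  facet normal -0.5877 -0.8091 0.0000
    outer loop
      vertex 0.955 2.061 0.000
      vertex 3.455 0.245 0.000
      vertex 3.455 0.245 28.000
    endloop
  endfacet
  facet normal -0.5877 -0.8091 0.0000
    outer loop
      vertex 0.955 2.061 0.000
      vertex 3.455 0.245 28.000
      vertex 0.955 2.061 28.000
    endloop
  endfacet
  facet normal 0.0000 -1.0000 0.0000
    outer loop
      vertex 3.455 0.245 0.000
      vertex 6.545 0.245 0.000
      vertex 6.545 0.245 28.000
    endloop
  endfacet
  facet normal 0.0000 -1.0000 0.0000
    outer loop
      vertex 3.455 0.245 0.000
      vertex 6.545 0.245 28.000
      vertex 3.455 0.245 28.000
    endloop
  endfacet
  facet normal 0.5877 -0.8091 0.0000
    outer loop
      vertex 6.545 0.245 0.000
      vertex 9.045 2.061 0.000
      vertex 9.045 2.061 28.000
    endloop
  endfacet
  facet normal 0.5877 -0.8091 0.0000
    outer loop
      vertex 6.545 0.245 0.000
      vertex 9.045 2.061 28.000
      vertex 6.545 0.245 28.000
    endloop
  endfacet
  facet normal 0.9511 -0.3090 0.0000
    outer loop
      vertex 9.045 2.061 0.000
      vertex 10.000 5.000 0.000
      vertex 10.000 5.000 28.000
    endloop
  endfacet
  facet normal 0.9511 -0.3090 0.0000
    outer loop
      vertex 9.045 2.061 0.000
      vertex 10.000 5.000 28.000
      vertex 9.045 2.061 28.000
    endloop
  endfacet
endsolid part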